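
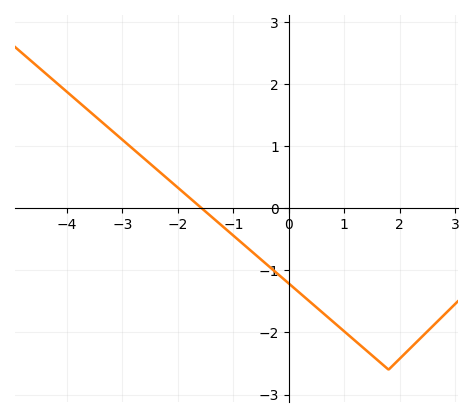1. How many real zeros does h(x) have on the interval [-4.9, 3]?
1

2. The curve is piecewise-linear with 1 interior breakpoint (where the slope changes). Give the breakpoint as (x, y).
(1.8, -2.6)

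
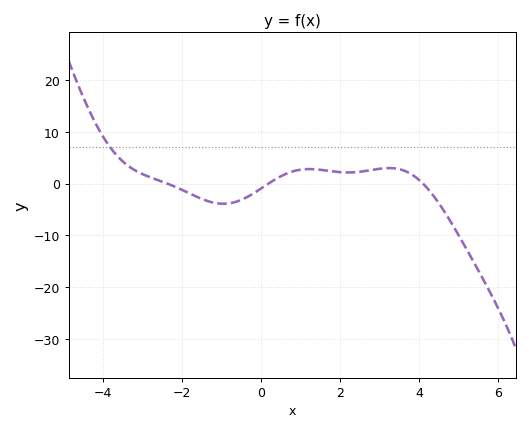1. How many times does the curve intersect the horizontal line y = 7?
1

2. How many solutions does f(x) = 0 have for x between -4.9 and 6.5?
3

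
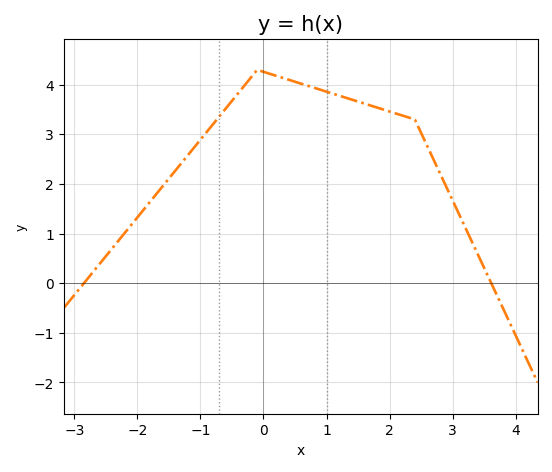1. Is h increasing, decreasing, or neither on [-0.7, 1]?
neither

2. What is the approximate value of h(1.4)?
3.7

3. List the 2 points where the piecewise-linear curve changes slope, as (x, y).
(-0.1, 4.3); (2.4, 3.3)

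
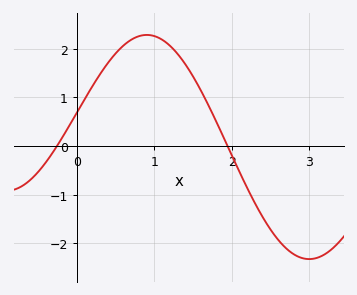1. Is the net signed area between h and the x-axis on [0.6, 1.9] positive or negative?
positive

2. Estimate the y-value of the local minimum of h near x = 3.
-2.32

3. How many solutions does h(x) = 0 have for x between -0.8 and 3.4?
2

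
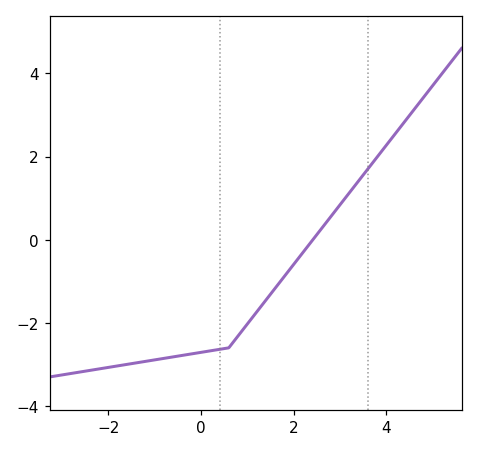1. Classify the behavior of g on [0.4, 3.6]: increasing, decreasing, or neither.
increasing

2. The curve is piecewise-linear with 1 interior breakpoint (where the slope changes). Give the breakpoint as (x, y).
(0.6, -2.6)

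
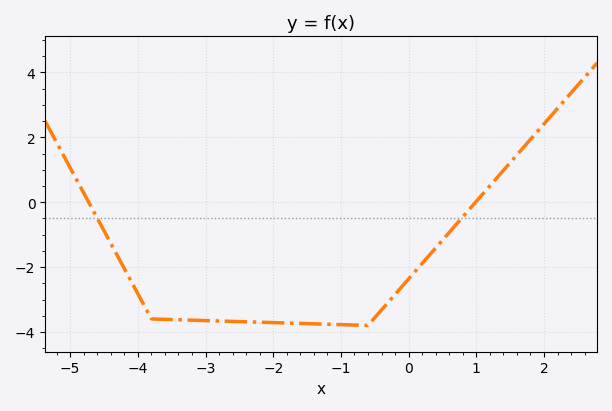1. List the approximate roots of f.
-4.8, 1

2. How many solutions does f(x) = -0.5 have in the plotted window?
2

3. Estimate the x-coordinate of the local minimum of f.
-0.6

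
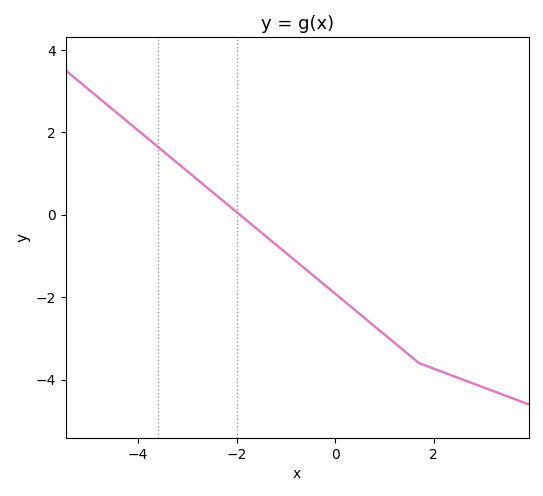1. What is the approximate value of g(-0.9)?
-1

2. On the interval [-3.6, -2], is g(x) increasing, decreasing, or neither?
decreasing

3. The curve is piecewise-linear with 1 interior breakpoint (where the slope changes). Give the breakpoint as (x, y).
(1.7, -3.6)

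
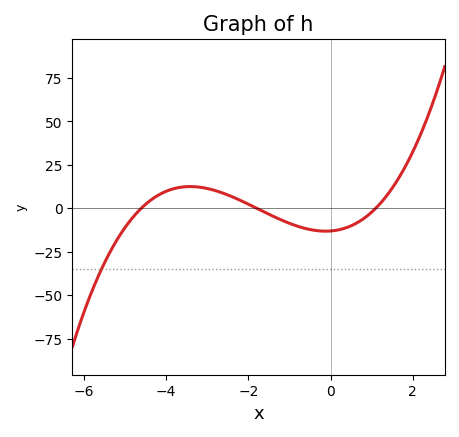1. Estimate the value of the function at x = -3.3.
12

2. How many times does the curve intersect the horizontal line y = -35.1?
1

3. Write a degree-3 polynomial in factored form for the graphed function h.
y = 1.44(x + 4.6)(x + 1.8)(x - 1.1)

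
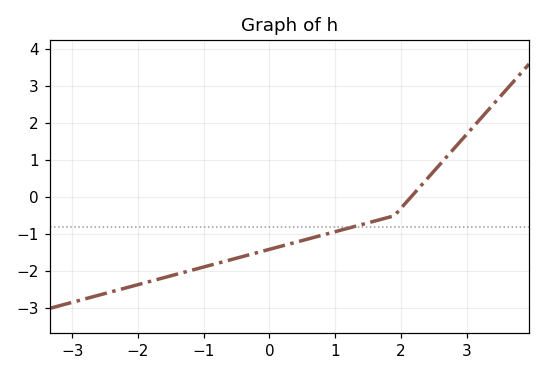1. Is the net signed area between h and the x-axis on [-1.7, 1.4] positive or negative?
negative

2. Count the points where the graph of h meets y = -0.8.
1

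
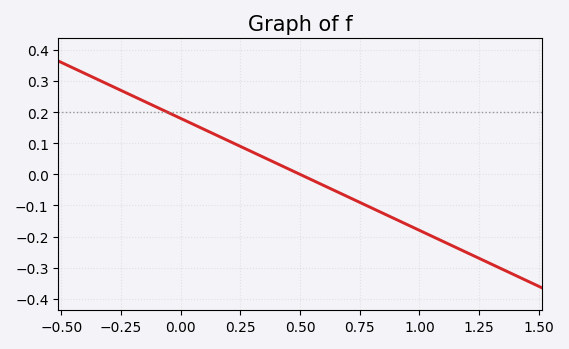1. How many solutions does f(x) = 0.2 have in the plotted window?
1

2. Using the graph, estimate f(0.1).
0.144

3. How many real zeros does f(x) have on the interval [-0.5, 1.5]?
1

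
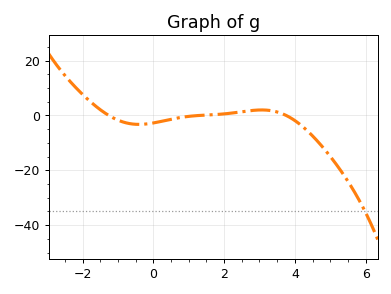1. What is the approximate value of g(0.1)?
-2.48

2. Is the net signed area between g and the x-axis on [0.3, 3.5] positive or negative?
positive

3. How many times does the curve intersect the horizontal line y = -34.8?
1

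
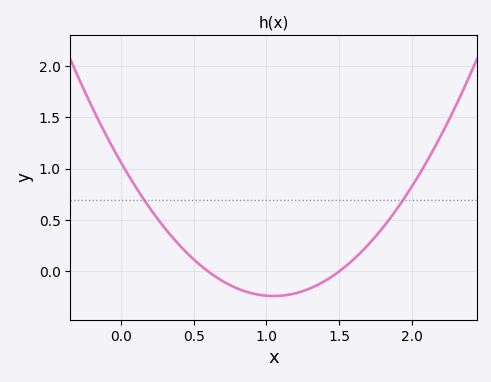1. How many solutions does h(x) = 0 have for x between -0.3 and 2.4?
2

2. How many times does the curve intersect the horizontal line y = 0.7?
2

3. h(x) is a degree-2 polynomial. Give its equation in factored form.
y = 1.18(x - 0.6)(x - 1.5)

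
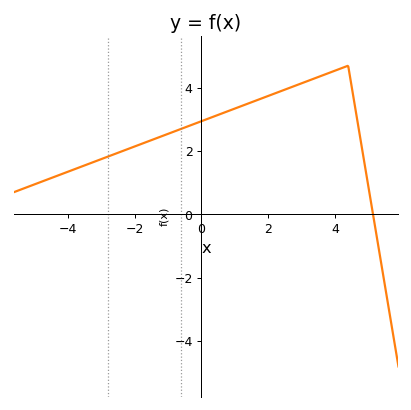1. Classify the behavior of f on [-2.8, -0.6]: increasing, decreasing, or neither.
increasing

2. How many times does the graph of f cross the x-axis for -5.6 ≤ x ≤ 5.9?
1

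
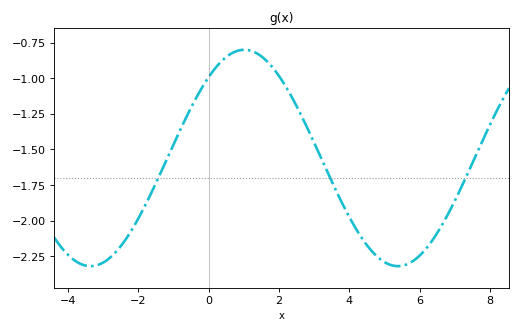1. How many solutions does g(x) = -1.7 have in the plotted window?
3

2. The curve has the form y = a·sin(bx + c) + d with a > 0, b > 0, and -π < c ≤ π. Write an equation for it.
y = 0.76sin(0.72x + 0.842) - 1.56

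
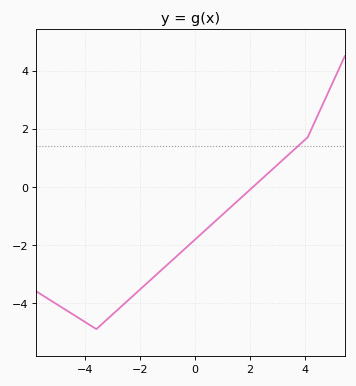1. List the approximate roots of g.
2.12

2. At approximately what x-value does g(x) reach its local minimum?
-3.6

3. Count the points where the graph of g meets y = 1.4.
1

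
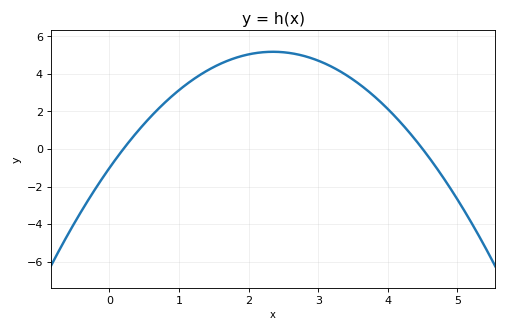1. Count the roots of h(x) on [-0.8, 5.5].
2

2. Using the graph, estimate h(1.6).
4.6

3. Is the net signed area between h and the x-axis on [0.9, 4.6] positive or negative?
positive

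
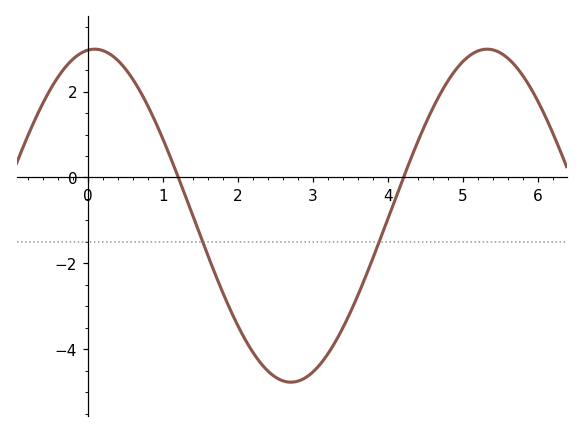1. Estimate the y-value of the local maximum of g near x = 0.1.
3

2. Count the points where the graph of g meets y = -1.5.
2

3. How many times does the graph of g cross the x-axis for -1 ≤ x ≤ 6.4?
2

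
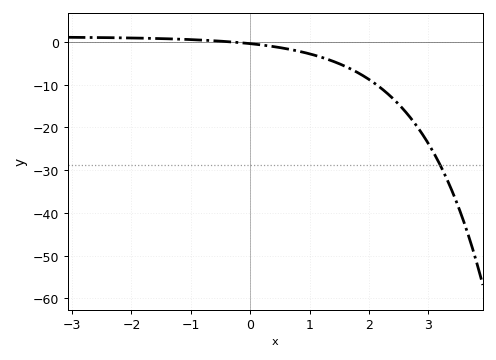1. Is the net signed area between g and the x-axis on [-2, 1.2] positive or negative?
negative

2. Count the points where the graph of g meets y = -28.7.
1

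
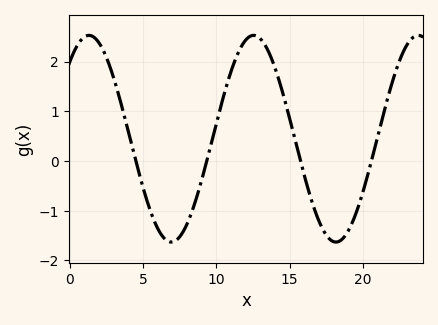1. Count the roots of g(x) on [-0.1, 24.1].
4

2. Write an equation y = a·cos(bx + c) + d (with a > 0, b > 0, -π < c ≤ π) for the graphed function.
y = 2.08cos(0.56x - 0.74) + 0.45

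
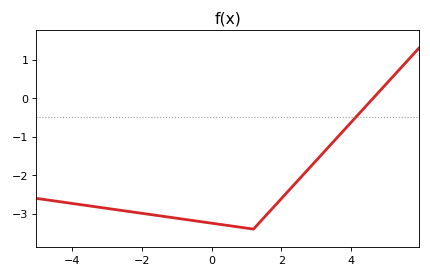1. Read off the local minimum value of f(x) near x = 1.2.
-3.4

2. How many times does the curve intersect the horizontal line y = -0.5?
1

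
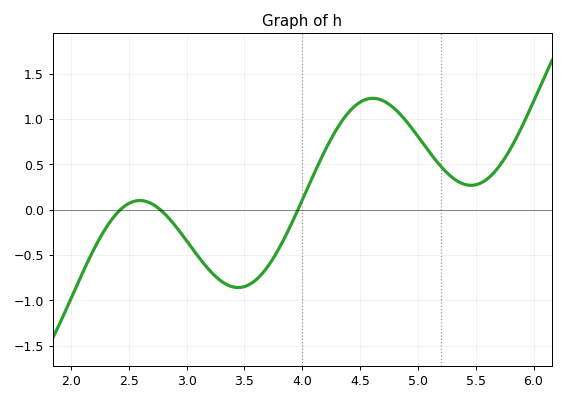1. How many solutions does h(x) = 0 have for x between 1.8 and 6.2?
3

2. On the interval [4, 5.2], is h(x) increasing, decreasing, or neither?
neither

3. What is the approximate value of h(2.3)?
-0.208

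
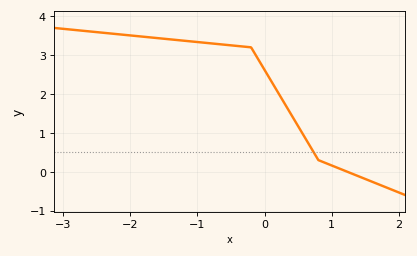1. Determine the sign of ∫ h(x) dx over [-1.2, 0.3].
positive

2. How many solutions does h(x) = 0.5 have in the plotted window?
1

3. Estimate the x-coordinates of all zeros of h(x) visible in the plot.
1.23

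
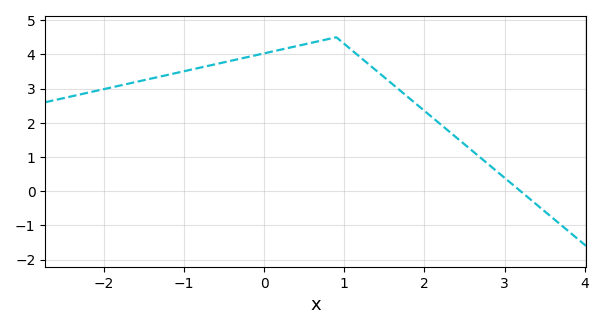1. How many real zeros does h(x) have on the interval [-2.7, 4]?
1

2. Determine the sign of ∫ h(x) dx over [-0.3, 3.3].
positive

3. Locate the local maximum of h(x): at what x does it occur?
0.898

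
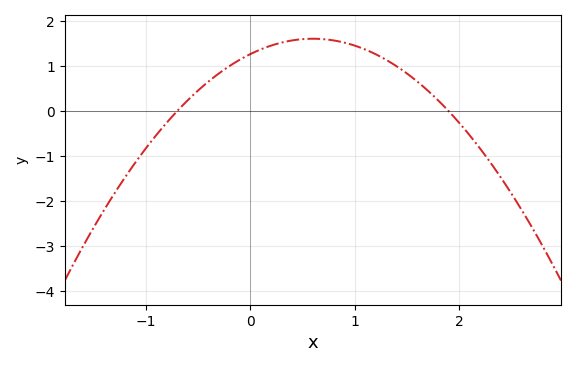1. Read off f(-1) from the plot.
-0.8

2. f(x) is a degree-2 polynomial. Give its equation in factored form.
y = -0.95(x + 0.7)(x - 1.9)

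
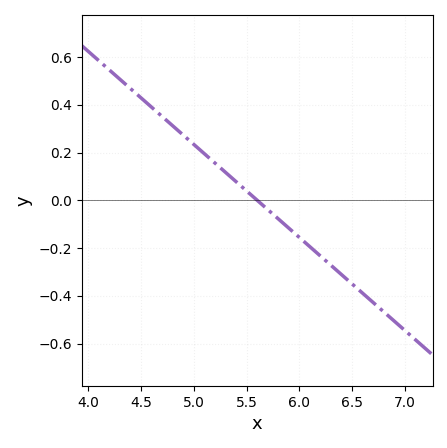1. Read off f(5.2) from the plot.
0.16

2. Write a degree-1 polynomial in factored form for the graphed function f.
y = -0.39(x - 5.6)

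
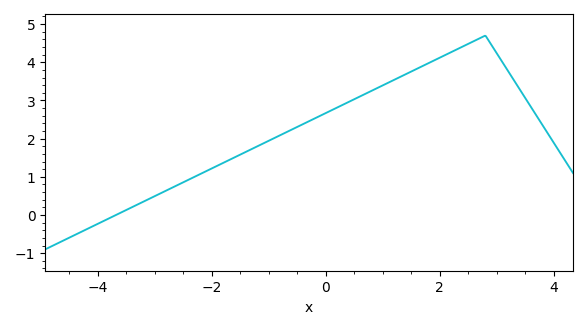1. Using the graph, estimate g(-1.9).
1.3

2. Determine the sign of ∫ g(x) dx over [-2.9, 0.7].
positive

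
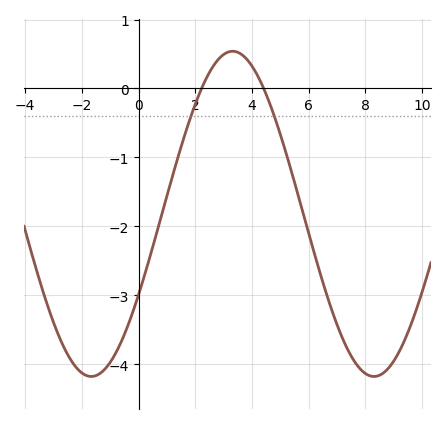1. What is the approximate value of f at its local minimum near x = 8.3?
-4.18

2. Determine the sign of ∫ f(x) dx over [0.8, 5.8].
negative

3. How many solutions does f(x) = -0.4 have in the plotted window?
2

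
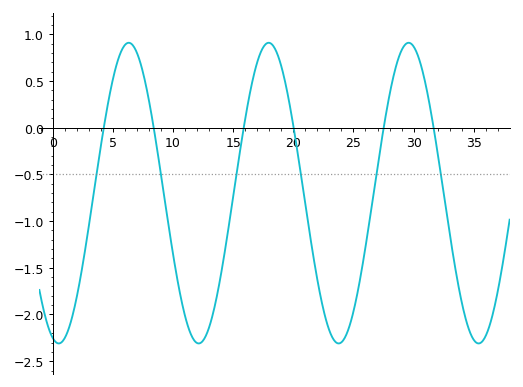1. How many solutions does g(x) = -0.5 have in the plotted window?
6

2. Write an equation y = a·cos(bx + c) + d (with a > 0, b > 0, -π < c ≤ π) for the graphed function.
y = 1.61cos(0.54x + 2.9) - 0.7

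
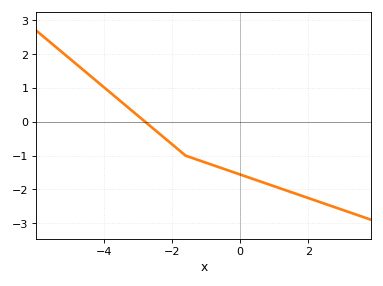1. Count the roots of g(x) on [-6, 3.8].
1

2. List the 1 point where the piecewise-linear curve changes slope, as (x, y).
(-1.6, -1)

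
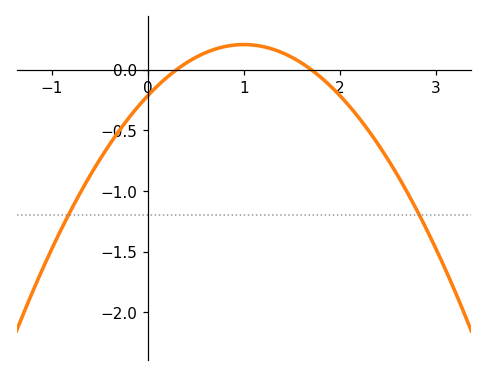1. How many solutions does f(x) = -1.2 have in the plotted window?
2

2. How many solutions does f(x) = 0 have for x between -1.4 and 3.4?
2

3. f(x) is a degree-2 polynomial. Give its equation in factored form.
y = -0.42(x - 0.3)(x - 1.7)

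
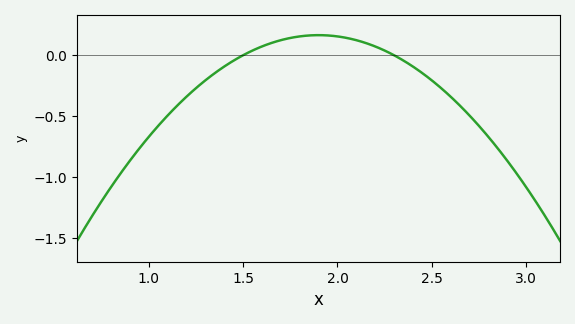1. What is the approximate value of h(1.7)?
0.12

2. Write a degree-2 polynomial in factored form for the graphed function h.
y = -1.03(x - 1.5)(x - 2.3)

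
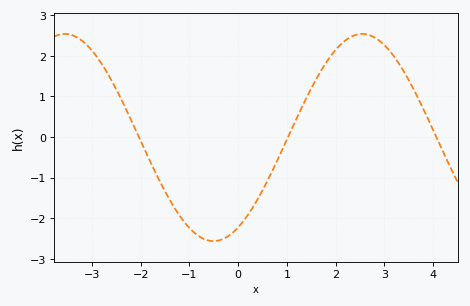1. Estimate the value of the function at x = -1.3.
-1.8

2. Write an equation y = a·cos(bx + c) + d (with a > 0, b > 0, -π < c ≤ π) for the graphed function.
y = 2.55cos(1x - 2.6) - 0.01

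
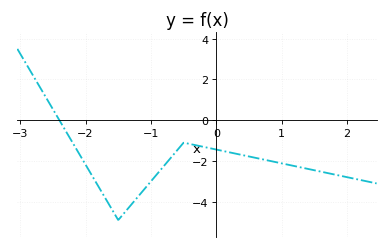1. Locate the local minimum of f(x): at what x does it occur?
-1.5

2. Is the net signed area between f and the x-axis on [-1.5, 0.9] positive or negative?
negative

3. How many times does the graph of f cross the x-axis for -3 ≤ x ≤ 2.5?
1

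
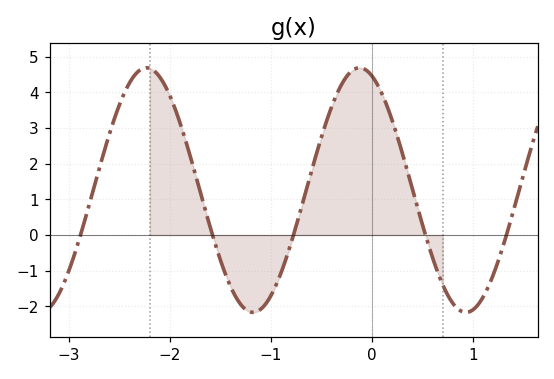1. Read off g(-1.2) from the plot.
-2.2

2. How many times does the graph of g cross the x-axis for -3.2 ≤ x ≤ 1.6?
5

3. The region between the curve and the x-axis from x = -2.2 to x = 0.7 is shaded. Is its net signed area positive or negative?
positive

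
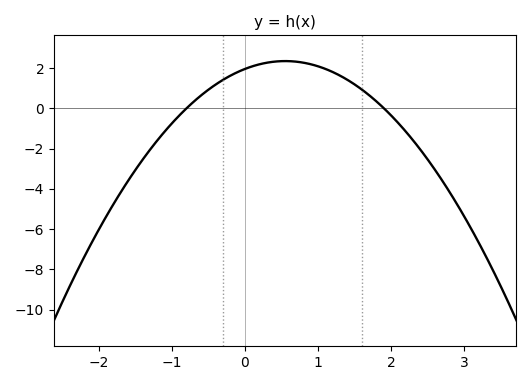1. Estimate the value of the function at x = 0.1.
2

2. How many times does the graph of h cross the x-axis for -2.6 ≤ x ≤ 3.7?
2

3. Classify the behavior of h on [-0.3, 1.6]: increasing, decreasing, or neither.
neither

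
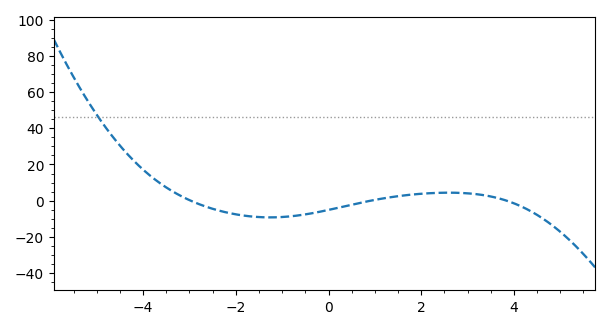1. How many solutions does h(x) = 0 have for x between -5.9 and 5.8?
3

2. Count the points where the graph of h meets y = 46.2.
1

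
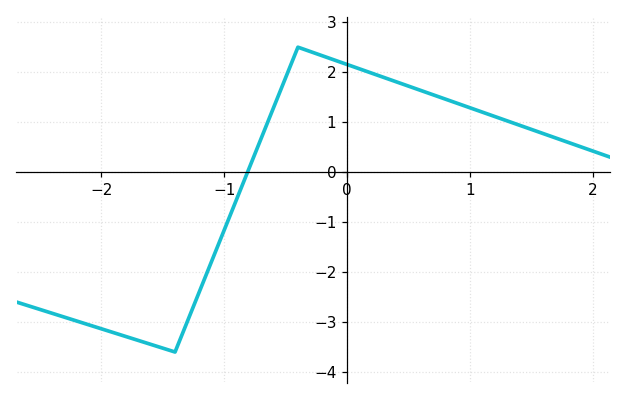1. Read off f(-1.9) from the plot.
-3.2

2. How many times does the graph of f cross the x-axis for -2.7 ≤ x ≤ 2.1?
1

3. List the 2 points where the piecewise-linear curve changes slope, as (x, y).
(-1.4, -3.6); (-0.4, 2.5)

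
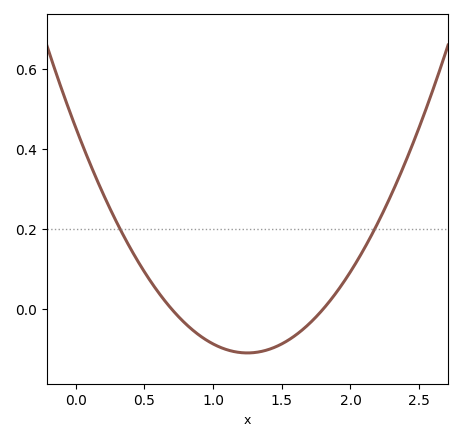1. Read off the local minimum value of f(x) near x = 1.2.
-0.1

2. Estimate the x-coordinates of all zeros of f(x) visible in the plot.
0.7, 1.8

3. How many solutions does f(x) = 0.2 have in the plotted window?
2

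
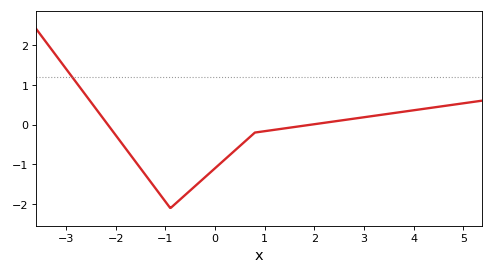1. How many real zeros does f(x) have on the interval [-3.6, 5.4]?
2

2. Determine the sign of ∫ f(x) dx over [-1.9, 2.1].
negative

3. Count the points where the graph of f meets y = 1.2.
1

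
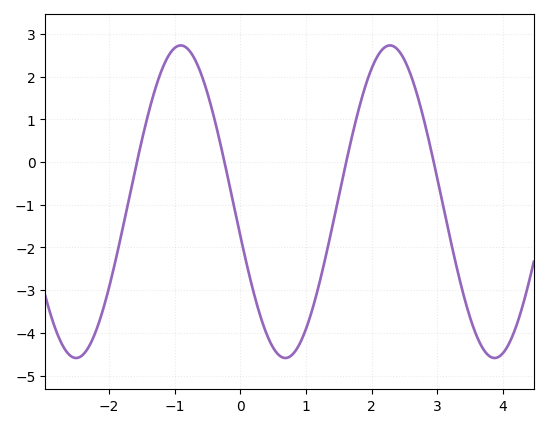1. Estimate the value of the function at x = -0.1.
-1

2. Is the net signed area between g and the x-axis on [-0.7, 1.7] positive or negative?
negative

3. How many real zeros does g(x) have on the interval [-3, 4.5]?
4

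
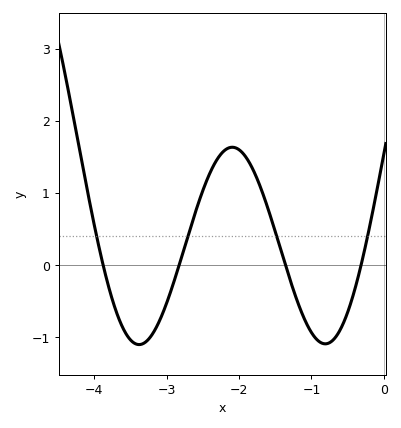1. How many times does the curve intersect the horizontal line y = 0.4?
4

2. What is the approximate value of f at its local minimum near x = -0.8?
-1.1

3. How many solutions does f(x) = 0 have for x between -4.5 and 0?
4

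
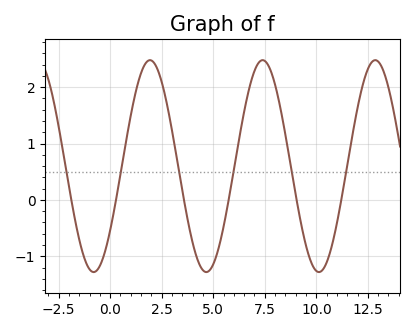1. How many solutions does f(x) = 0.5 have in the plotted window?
6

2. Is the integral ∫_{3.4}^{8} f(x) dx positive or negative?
positive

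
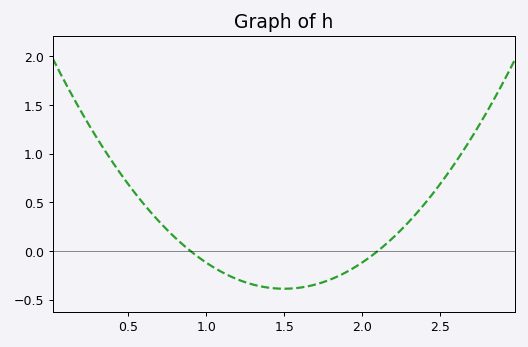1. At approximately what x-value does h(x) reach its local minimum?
1.5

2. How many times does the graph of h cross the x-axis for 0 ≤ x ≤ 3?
2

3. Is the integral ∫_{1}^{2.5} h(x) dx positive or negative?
negative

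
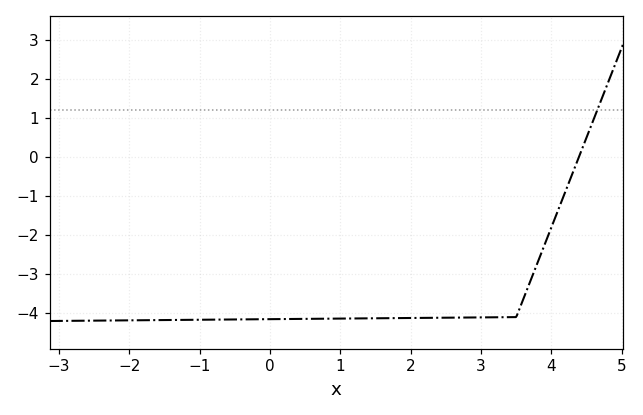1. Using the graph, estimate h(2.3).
-4.12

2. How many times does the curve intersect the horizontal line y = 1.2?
1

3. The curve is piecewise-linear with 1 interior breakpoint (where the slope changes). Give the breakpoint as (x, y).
(3.5, -4.1)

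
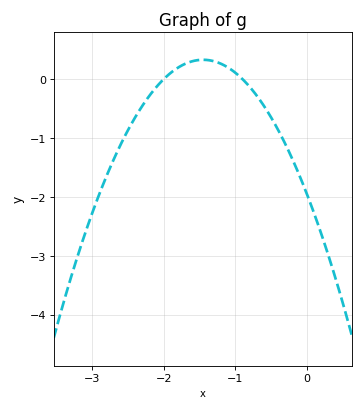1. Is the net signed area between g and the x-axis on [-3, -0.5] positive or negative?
negative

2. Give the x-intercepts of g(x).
-2, -0.9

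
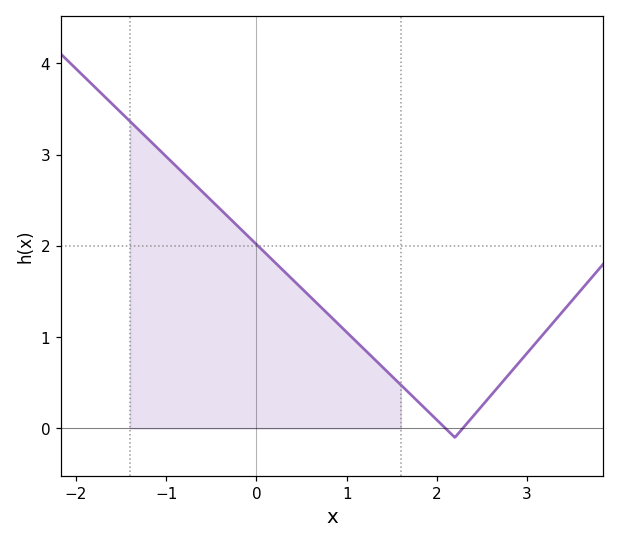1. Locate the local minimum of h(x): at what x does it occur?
2.2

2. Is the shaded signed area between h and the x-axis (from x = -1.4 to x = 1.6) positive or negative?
positive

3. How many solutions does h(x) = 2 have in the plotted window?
1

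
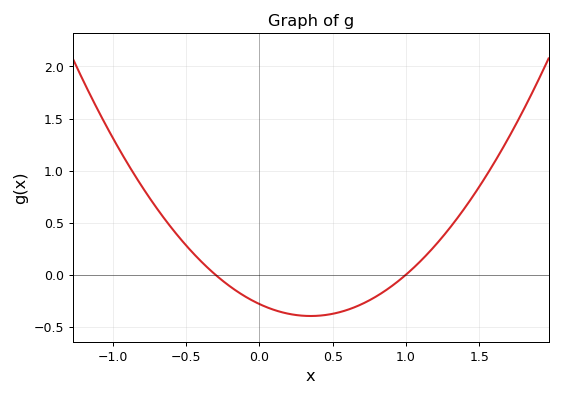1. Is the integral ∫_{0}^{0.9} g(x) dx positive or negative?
negative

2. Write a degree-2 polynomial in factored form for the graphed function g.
y = 0.94(x + 0.3)(x - 1)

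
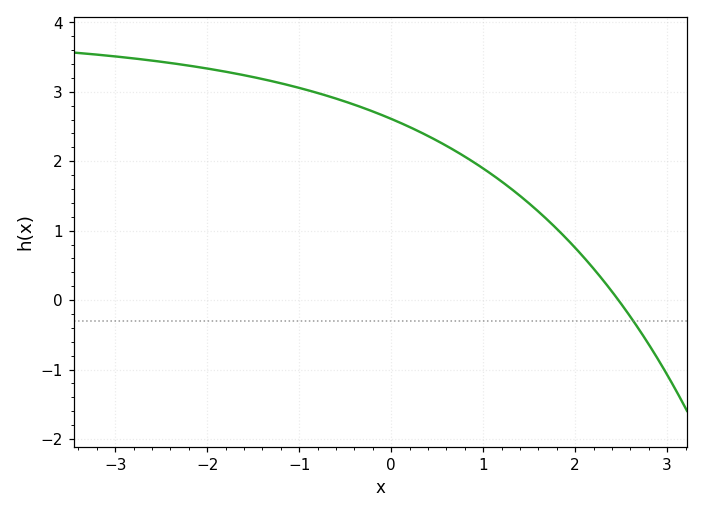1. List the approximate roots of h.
2.5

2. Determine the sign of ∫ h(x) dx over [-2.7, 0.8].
positive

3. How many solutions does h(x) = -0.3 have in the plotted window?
1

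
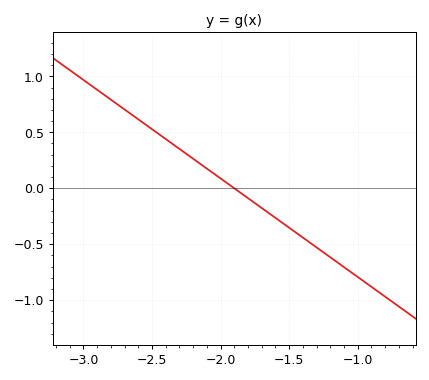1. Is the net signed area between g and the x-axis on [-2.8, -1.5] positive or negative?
positive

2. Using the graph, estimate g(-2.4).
0.45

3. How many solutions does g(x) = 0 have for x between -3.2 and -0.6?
1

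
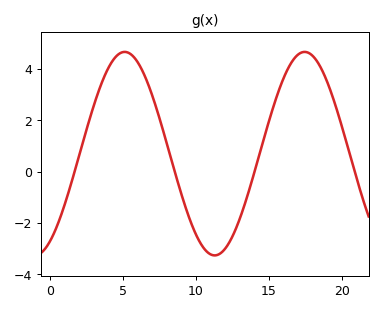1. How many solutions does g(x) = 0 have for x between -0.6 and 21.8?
4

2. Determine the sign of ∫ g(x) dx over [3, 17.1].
positive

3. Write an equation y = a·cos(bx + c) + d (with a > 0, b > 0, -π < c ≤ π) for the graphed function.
y = 3.96cos(0.51x - 2.61) + 0.7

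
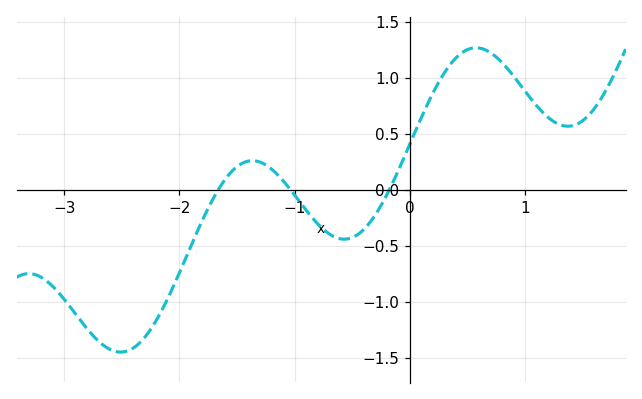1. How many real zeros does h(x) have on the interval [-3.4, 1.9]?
3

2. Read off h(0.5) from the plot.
1.26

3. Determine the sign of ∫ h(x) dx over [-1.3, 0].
negative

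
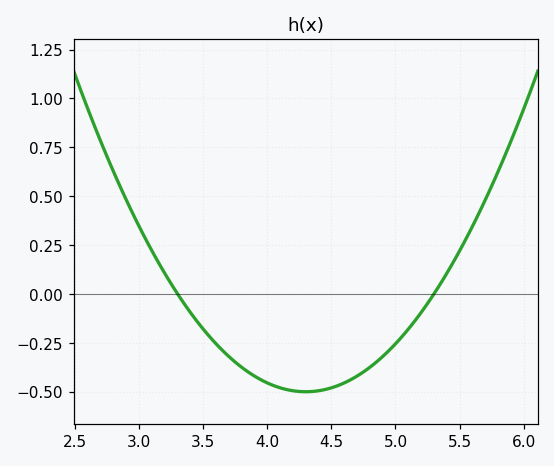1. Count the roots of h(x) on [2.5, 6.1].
2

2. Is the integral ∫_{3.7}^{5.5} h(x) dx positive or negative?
negative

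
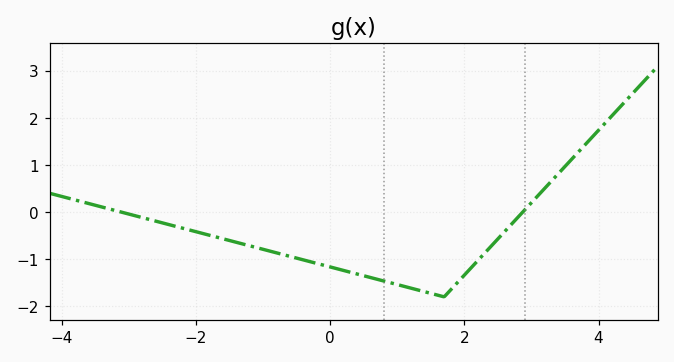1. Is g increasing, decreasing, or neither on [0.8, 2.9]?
neither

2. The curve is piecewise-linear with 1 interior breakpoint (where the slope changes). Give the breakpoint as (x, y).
(1.7, -1.8)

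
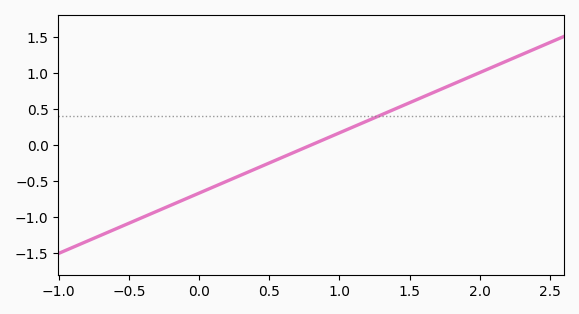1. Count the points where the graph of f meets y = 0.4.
1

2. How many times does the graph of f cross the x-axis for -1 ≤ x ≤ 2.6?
1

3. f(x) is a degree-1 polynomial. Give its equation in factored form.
y = 0.84(x - 0.8)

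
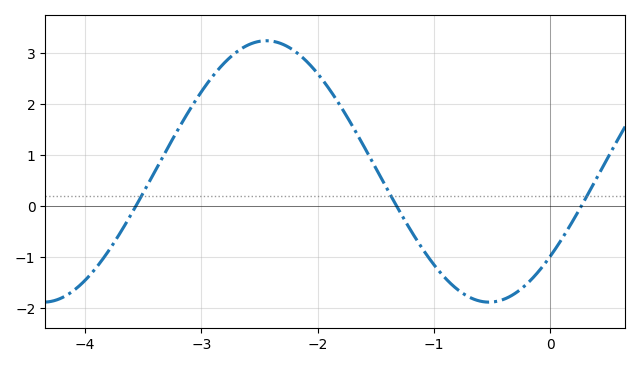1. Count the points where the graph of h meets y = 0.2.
3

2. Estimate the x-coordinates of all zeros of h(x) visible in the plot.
-3.56, -1.32, 0.269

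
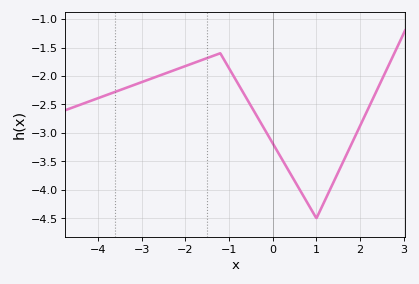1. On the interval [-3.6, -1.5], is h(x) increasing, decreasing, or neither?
increasing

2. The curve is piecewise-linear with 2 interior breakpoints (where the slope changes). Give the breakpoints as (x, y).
(-1.2, -1.6); (1, -4.5)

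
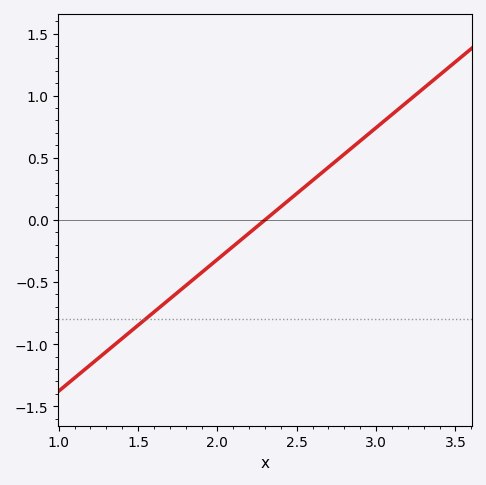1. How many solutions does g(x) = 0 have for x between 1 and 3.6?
1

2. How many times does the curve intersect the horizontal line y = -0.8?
1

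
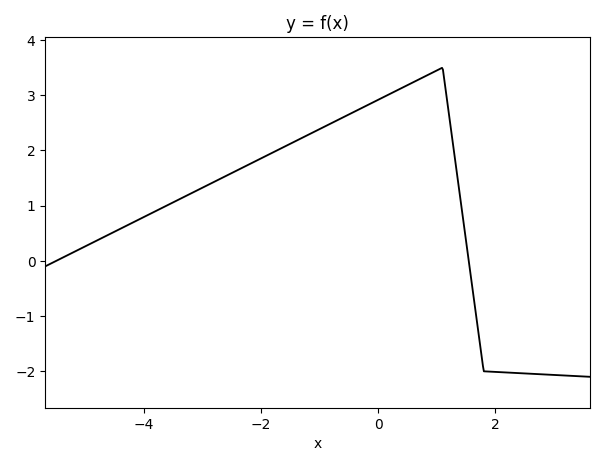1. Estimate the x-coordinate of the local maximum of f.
1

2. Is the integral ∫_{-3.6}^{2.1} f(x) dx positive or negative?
positive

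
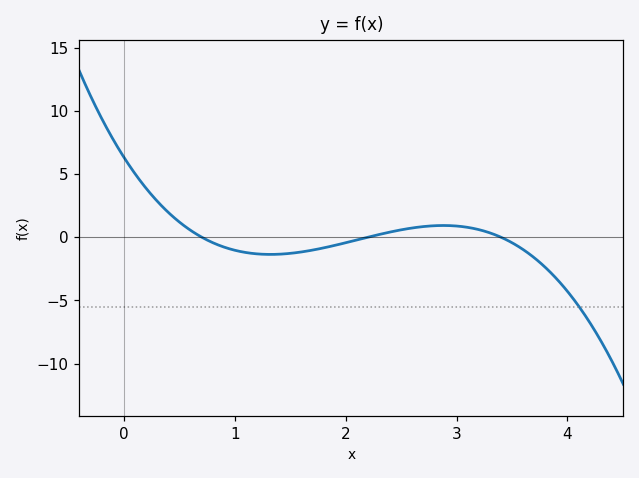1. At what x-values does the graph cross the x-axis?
0.7, 2.2, 3.4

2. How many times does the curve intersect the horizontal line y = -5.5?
1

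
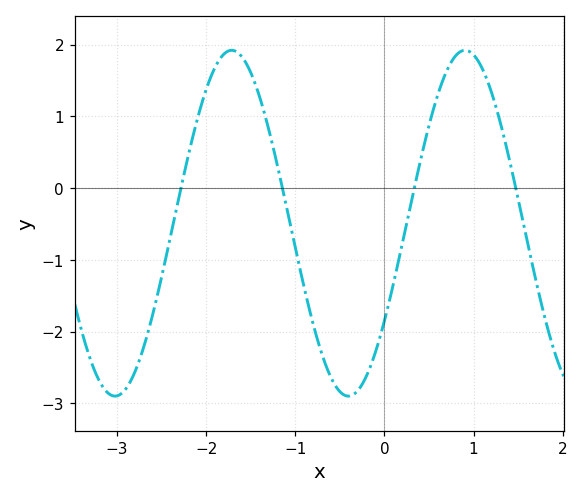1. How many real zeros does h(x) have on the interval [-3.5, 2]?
4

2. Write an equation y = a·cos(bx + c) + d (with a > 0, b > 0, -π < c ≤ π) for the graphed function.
y = 2.41cos(2.4x - 2.2) - 0.49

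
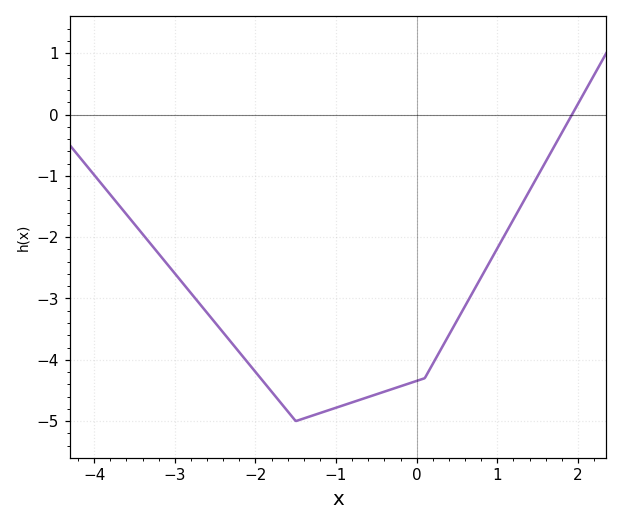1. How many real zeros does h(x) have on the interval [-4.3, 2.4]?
1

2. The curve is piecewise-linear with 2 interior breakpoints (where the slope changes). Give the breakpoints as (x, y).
(-1.5, -5); (0.1, -4.3)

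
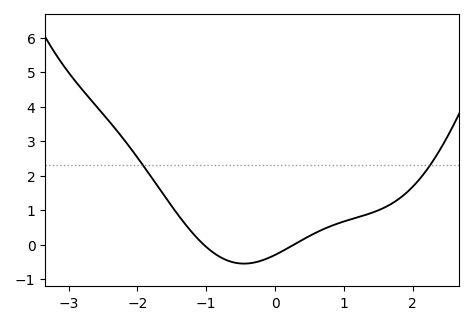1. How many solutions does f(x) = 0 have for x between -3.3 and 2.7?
2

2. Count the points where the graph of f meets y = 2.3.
2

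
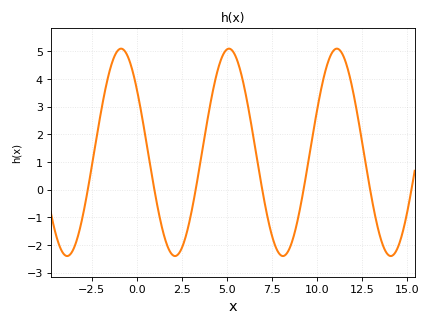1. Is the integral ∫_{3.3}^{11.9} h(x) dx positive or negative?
positive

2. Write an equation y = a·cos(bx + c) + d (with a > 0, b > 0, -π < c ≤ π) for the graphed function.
y = 3.75cos(1.05x + 0.92) + 1.35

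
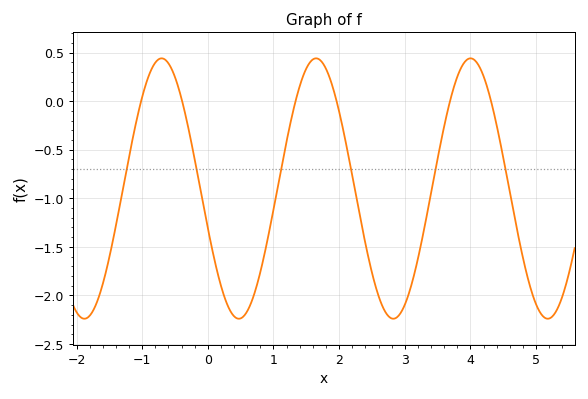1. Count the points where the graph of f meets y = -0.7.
6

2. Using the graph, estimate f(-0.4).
0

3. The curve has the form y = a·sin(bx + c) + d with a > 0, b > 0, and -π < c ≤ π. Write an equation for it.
y = 1.34sin(2.7x - 2.8) - 0.9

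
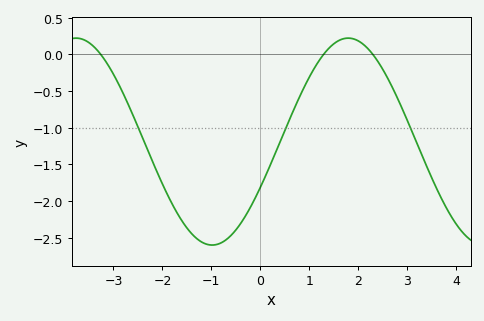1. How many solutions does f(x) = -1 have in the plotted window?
3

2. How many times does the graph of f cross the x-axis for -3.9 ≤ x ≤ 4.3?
3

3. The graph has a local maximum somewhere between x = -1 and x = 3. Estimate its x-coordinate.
1.8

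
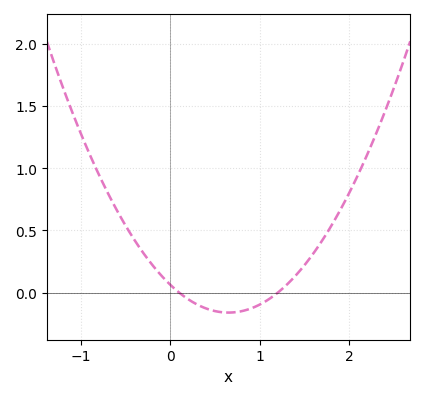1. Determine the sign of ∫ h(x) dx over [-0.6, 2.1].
positive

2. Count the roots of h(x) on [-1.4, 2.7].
2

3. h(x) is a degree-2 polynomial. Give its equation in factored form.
y = 0.53(x - 0.1)(x - 1.2)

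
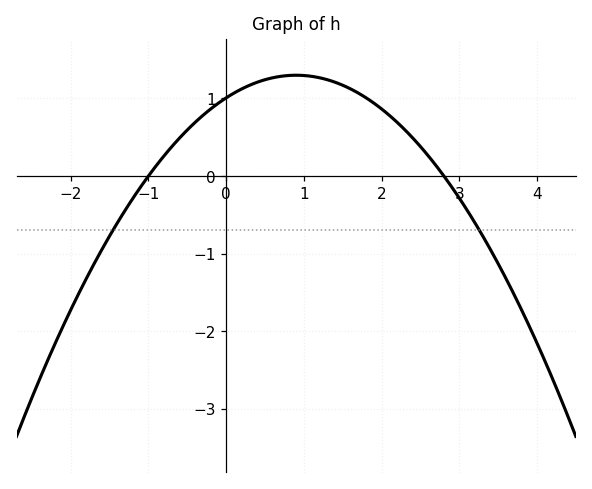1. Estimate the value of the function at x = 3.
-0.3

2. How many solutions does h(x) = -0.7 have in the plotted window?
2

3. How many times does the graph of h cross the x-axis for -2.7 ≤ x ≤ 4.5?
2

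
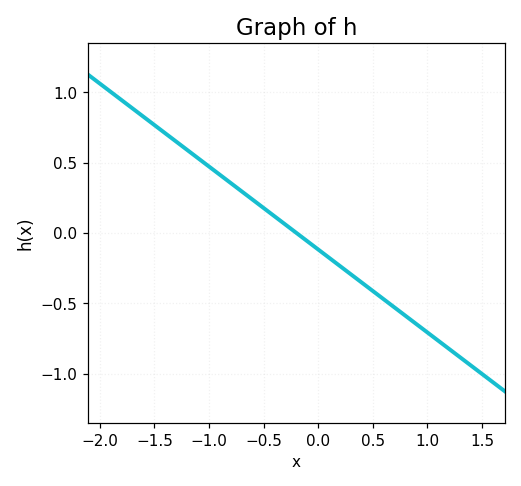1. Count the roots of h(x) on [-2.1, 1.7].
1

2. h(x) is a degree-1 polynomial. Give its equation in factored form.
y = -0.59(x + 0.2)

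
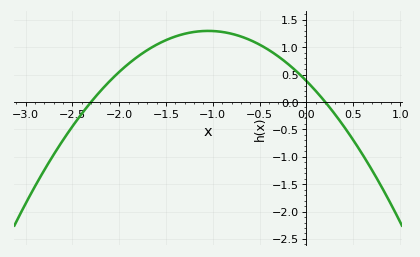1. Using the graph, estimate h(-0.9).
1.3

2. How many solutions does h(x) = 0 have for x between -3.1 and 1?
2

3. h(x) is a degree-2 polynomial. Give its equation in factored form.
y = -0.83(x + 2.3)(x - 0.2)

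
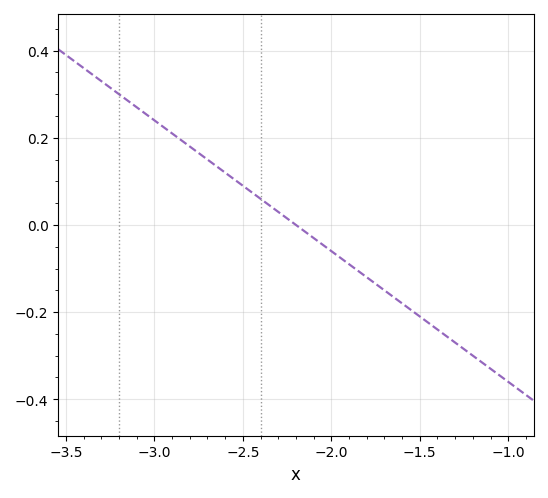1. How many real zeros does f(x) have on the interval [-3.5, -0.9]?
1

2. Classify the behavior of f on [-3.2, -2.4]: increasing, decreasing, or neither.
decreasing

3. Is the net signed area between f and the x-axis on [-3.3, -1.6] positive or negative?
positive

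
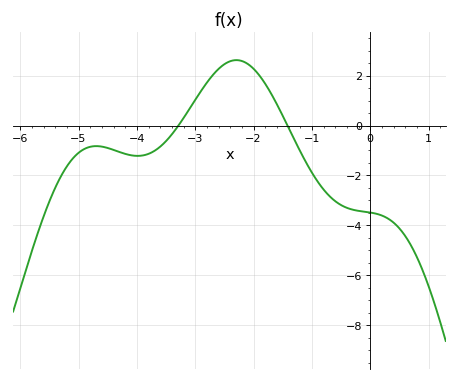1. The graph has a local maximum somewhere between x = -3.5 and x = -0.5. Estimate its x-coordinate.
-2.29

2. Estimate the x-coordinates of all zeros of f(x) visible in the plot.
-3.29, -1.42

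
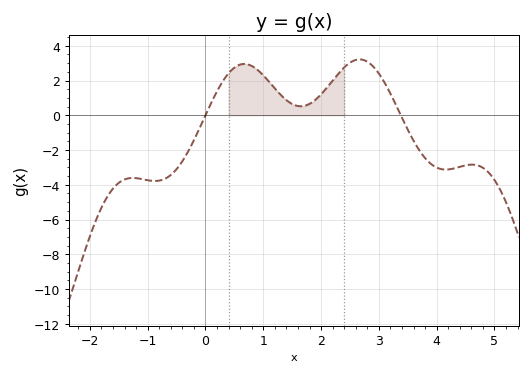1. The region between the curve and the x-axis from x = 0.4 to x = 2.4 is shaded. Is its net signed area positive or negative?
positive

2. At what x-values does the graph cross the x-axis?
0, 3.38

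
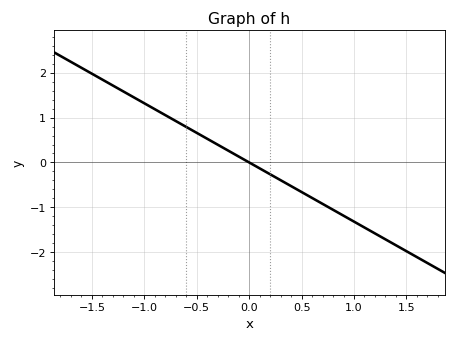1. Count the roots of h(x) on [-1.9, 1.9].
1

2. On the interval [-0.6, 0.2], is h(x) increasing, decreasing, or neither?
decreasing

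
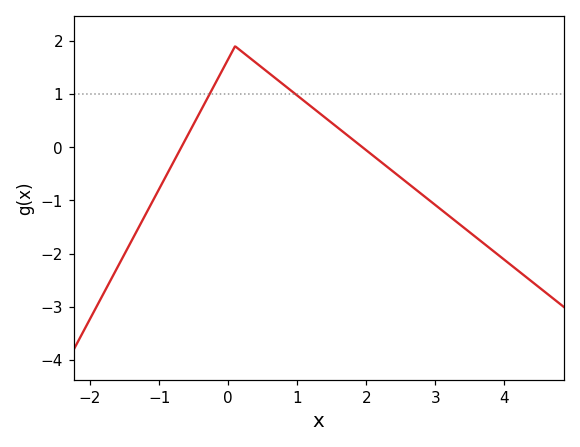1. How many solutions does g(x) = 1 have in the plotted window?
2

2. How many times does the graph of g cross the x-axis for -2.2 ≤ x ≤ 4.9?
2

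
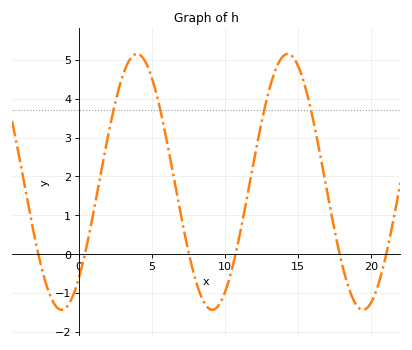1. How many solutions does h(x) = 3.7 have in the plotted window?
4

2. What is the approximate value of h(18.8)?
-1.2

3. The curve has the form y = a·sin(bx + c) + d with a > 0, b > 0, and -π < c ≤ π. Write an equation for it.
y = 3.29sin(0.61x - 0.85) + 1.86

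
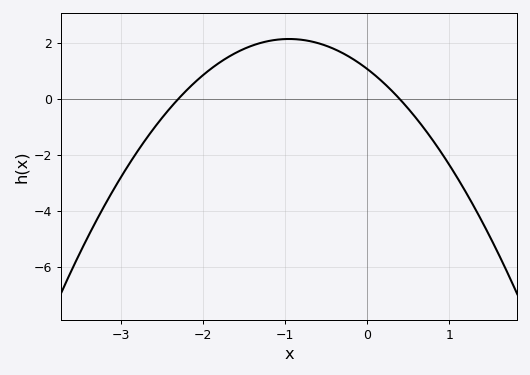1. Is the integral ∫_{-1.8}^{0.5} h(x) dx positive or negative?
positive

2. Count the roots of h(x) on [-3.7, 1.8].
2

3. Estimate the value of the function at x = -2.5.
-0.6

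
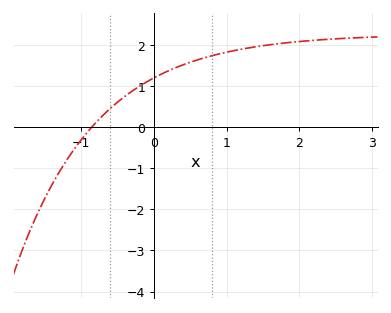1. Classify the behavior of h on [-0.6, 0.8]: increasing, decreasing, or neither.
increasing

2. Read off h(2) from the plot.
2.1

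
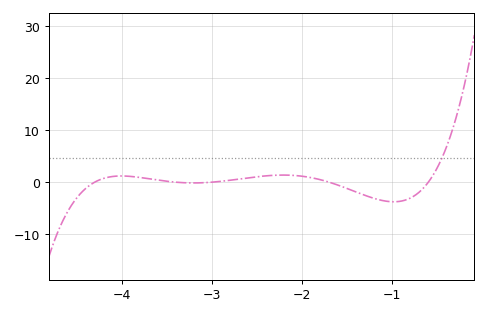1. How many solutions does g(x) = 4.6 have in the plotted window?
1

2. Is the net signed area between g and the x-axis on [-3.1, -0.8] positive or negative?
negative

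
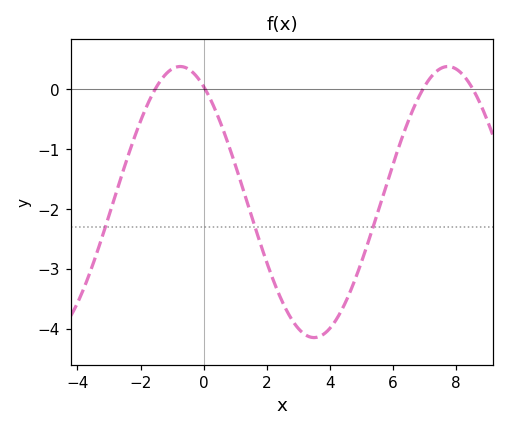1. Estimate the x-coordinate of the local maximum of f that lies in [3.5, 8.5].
7.8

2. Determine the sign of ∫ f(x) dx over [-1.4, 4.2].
negative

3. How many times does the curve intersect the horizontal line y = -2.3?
3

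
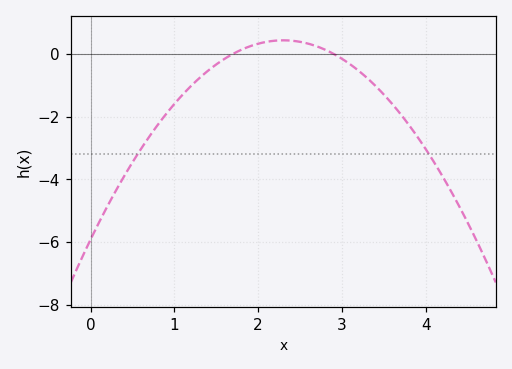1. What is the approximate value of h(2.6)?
0.4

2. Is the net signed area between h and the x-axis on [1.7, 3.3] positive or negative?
positive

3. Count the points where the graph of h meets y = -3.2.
2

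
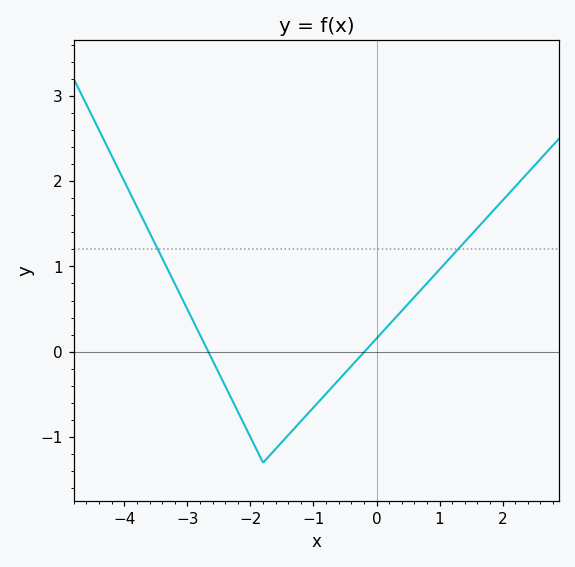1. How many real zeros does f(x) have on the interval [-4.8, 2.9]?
2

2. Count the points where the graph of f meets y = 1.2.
2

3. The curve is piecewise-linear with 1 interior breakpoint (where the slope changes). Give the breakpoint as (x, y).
(-1.8, -1.3)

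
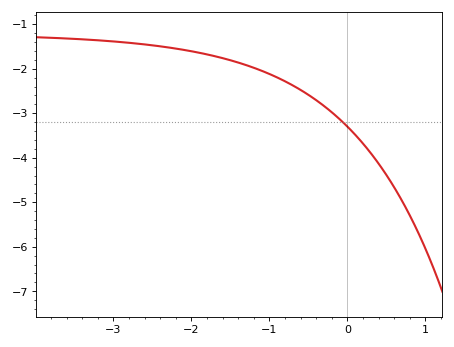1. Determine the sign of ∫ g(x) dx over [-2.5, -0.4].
negative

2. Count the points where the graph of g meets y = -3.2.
1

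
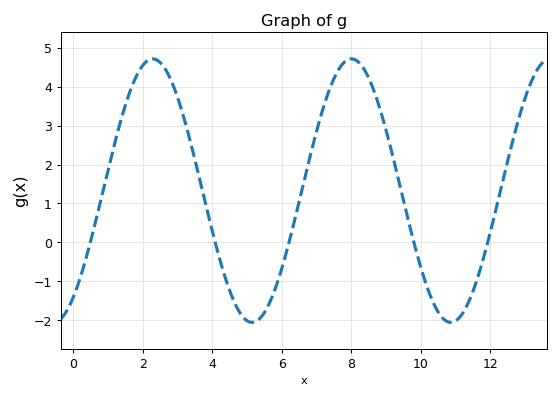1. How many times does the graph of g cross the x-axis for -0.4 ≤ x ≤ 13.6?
5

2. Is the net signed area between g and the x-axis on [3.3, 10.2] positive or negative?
positive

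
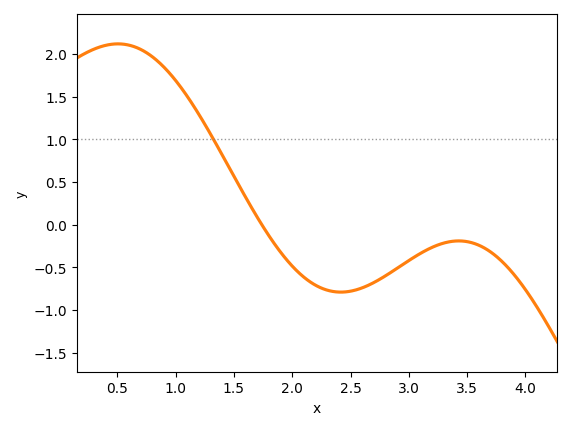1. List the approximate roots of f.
1.74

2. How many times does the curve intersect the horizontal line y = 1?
1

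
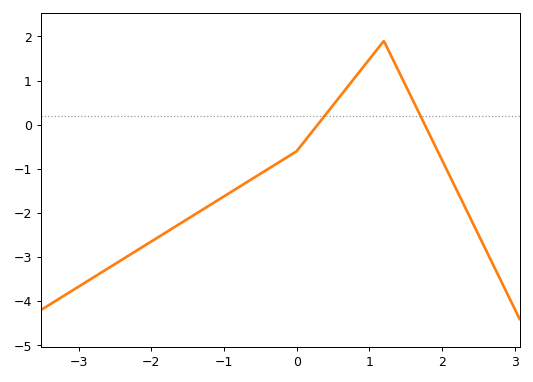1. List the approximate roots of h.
0.3, 1.8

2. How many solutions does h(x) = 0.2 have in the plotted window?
2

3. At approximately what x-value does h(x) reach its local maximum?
1.2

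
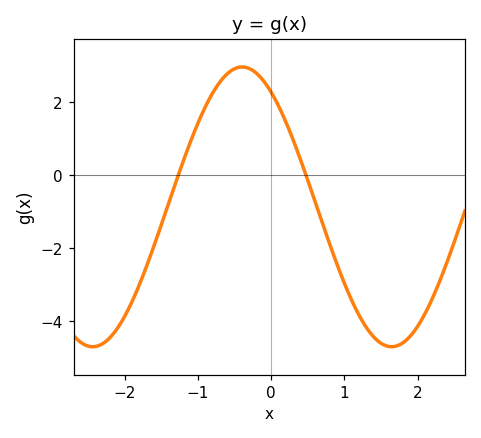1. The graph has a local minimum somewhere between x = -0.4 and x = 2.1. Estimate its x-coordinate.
1.64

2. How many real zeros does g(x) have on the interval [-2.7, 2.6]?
2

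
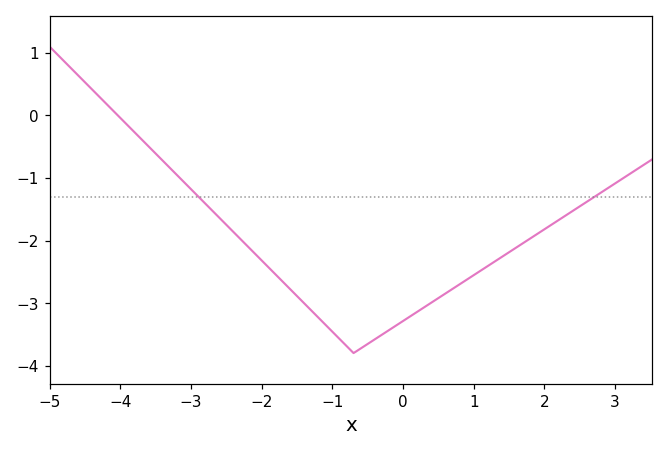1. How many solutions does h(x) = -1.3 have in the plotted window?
2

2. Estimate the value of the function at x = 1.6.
-2.11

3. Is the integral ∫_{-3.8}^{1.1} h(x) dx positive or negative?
negative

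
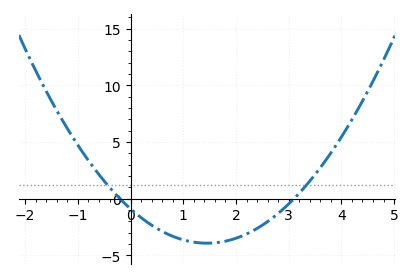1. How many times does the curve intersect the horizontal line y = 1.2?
2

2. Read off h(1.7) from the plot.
-4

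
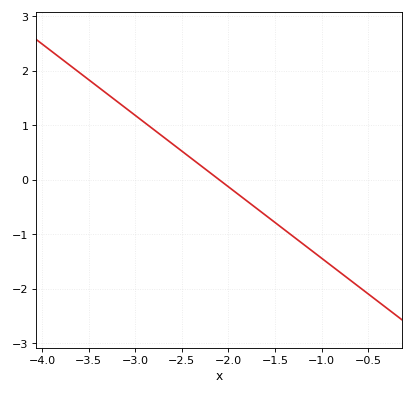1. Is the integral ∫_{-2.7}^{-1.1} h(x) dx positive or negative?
negative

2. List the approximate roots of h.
-2.1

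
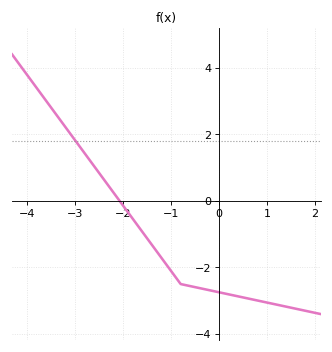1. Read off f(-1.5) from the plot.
-1.2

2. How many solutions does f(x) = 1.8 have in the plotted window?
1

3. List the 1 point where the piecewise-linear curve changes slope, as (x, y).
(-0.8, -2.5)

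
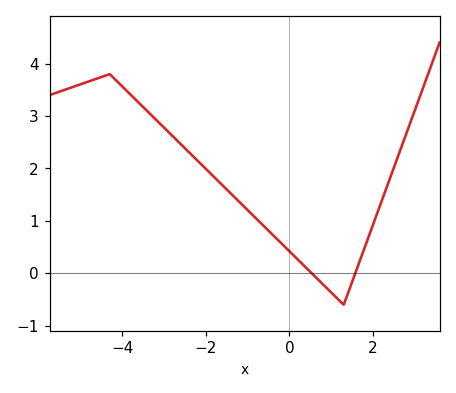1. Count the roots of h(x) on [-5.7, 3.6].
2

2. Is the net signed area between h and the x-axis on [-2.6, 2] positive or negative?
positive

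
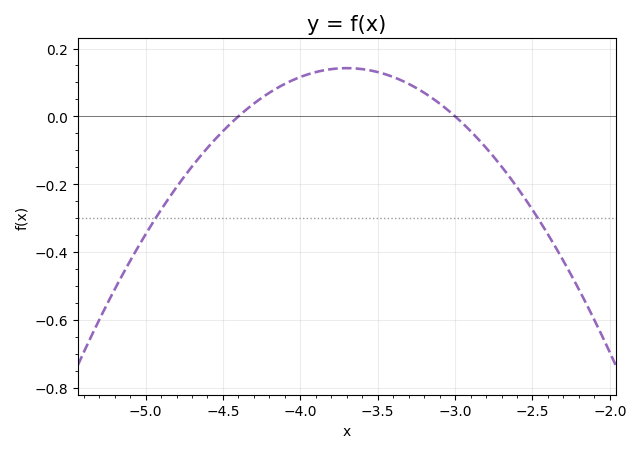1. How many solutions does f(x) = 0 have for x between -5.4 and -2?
2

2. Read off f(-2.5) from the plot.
-0.28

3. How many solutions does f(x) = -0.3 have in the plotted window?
2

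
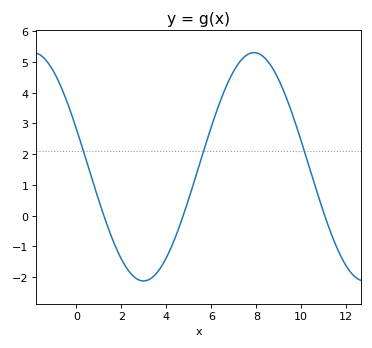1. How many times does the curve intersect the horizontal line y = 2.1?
3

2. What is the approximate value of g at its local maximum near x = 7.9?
5.3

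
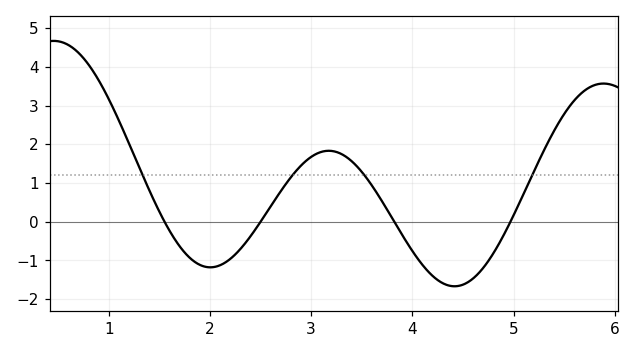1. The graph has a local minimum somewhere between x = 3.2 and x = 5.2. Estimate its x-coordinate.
4.4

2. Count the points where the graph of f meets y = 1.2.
4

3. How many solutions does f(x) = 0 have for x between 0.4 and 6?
4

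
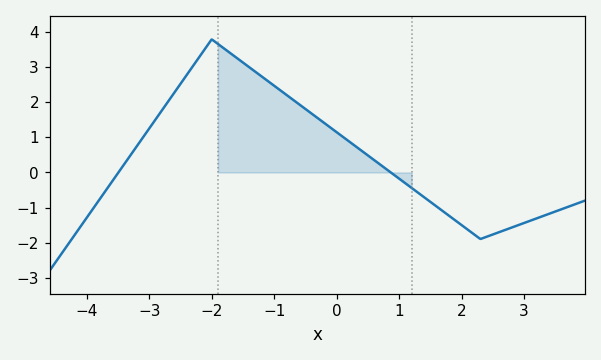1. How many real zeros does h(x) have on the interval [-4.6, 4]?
2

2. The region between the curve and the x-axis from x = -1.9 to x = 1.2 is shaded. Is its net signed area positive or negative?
positive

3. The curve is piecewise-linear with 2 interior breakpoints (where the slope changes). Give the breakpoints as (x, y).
(-2, 3.8); (2.3, -1.9)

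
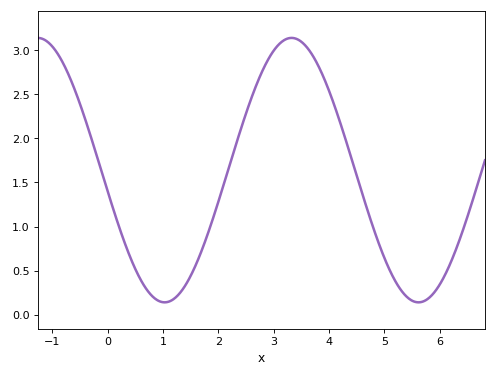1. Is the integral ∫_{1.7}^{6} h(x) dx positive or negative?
positive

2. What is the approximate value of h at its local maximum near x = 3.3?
3.15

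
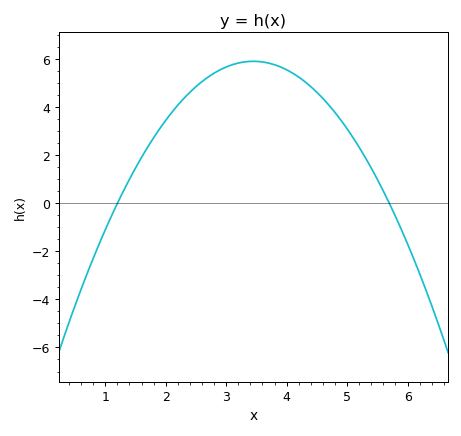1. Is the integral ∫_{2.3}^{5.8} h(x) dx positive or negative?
positive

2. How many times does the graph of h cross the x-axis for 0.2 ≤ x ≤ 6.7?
2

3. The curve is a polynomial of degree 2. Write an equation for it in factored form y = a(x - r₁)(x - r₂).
y = -1.17(x - 1.2)(x - 5.7)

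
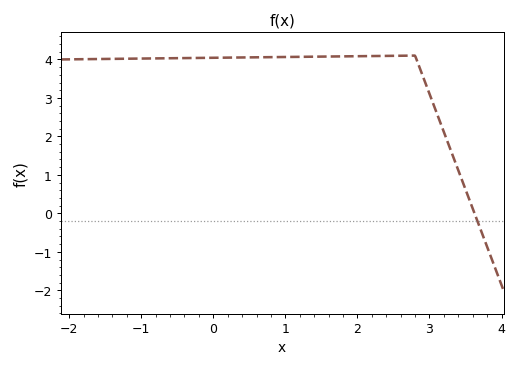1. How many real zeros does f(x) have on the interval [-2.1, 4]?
1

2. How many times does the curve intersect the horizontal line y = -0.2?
1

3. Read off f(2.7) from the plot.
4.1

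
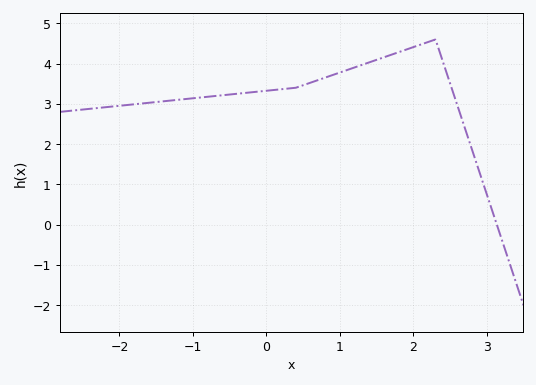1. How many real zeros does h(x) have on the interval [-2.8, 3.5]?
1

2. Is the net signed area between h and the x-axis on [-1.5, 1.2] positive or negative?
positive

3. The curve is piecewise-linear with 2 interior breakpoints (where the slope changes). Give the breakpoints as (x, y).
(0.4, 3.4); (2.3, 4.6)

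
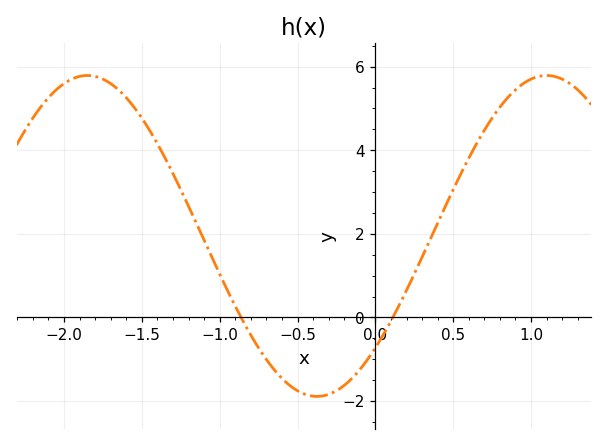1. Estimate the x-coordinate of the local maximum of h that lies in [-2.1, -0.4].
-1.85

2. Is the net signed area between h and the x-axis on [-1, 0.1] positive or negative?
negative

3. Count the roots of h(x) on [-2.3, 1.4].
2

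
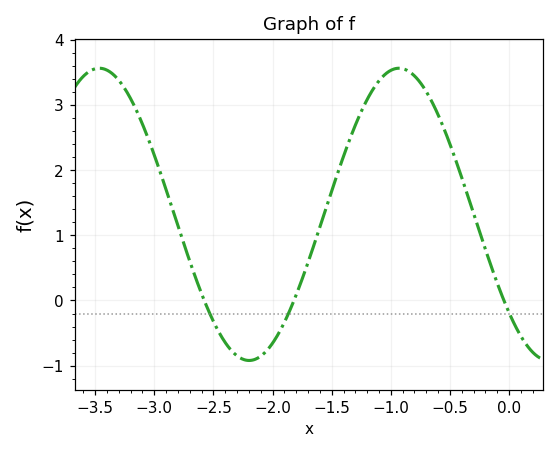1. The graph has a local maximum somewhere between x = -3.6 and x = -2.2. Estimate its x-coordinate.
-3.5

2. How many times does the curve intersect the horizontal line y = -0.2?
3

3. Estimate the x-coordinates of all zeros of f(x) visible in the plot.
-2.6, -1.8, 0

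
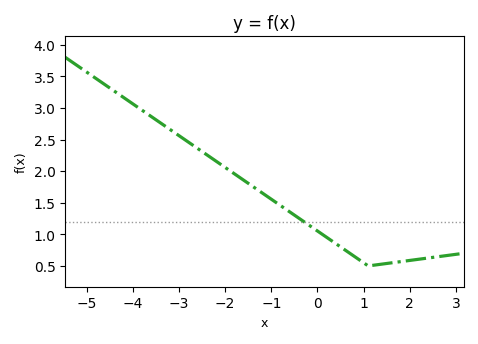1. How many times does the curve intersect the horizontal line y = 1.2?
1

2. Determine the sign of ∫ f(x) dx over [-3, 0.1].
positive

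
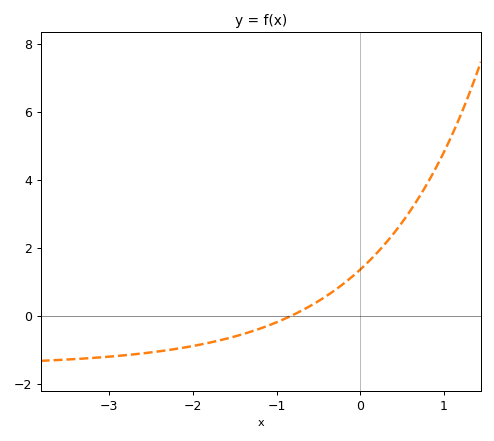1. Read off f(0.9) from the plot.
4.4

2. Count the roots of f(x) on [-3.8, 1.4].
1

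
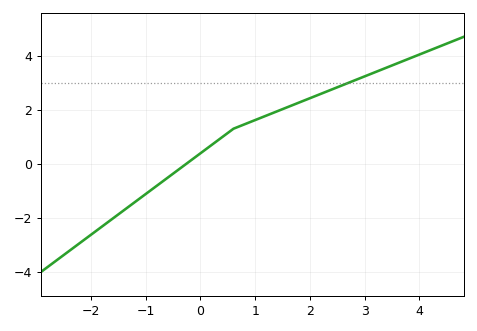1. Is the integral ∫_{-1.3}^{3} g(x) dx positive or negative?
positive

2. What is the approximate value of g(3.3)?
3.4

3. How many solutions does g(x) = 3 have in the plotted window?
1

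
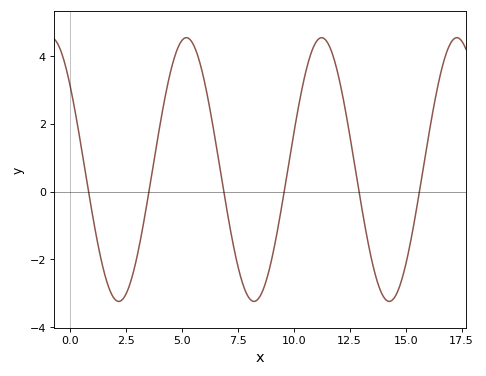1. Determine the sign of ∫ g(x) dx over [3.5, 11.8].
positive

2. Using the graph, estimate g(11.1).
4.5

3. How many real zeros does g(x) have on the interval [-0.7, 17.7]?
6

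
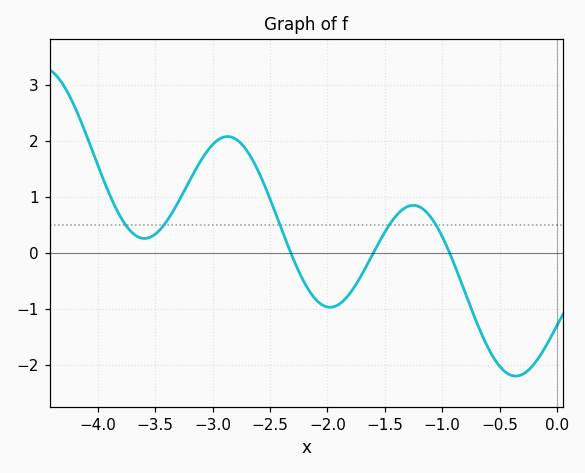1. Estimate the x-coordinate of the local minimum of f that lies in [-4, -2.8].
-3.59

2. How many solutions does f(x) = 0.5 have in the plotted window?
5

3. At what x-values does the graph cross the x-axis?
-2.32, -1.6, -0.937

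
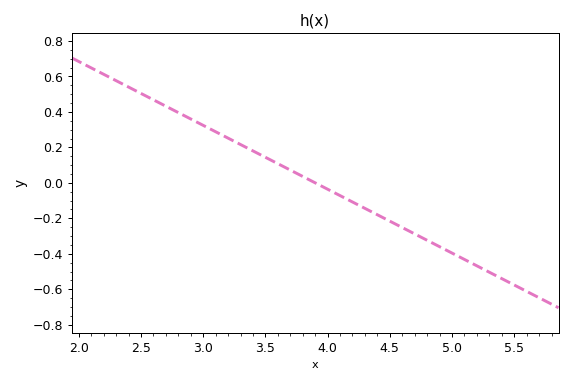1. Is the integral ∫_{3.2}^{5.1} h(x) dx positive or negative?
negative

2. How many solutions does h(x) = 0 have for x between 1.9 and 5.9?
1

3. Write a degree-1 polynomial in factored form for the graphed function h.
y = -0.36(x - 3.9)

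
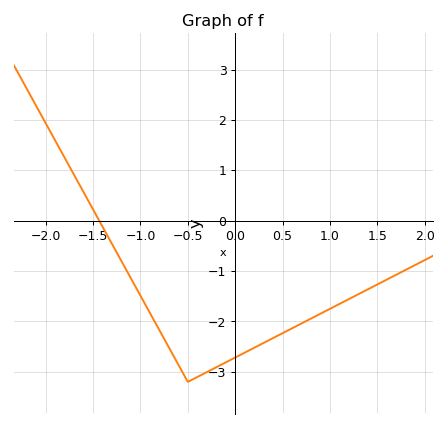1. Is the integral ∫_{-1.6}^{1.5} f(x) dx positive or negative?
negative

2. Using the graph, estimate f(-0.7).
-2.5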